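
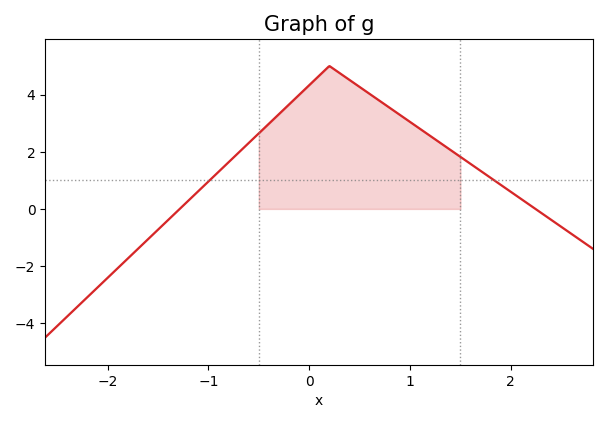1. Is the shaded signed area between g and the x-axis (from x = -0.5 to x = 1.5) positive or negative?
positive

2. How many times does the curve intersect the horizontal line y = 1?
2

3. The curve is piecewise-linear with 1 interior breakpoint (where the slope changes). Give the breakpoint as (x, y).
(0.2, 5)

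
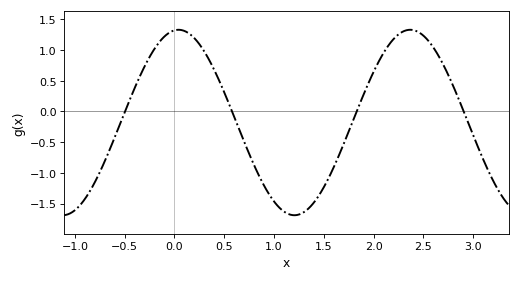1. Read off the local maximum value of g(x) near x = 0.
1.35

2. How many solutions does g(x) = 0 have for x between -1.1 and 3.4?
4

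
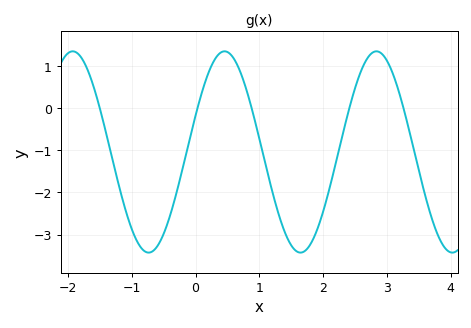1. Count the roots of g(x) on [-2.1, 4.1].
5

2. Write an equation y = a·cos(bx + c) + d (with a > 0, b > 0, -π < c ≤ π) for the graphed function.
y = 2.39cos(2.64x - 1.2) - 1.04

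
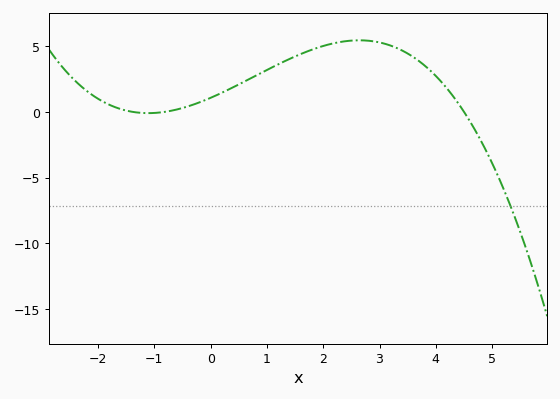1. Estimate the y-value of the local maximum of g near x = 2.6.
5.5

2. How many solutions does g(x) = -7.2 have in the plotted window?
1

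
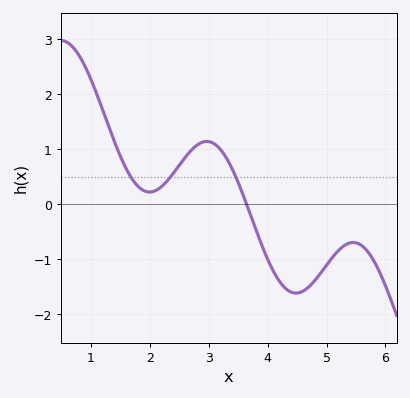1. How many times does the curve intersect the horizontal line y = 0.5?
3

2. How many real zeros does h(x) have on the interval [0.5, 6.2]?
1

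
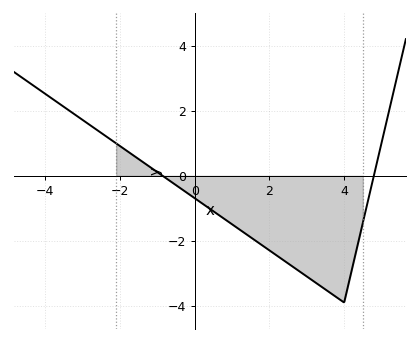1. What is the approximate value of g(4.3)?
-2.43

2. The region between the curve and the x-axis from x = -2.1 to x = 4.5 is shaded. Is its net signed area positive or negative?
negative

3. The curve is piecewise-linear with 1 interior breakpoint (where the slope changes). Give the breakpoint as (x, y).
(4, -3.9)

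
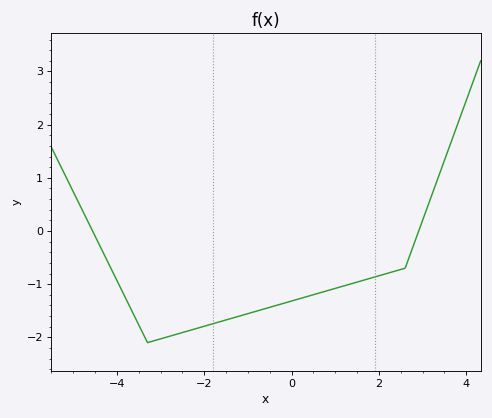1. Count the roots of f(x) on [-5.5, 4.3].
2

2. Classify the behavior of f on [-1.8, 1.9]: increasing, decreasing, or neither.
increasing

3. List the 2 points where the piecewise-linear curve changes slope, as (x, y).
(-3.3, -2.1); (2.6, -0.7)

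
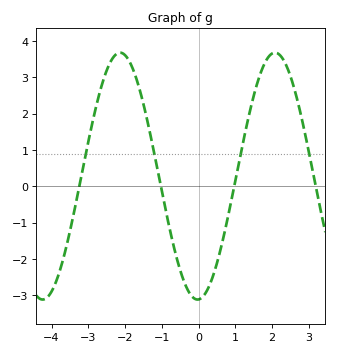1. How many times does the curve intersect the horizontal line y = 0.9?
4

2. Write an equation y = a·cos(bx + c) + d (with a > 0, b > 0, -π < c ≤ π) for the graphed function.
y = 3.4cos(1.5x - 3.1) + 0.28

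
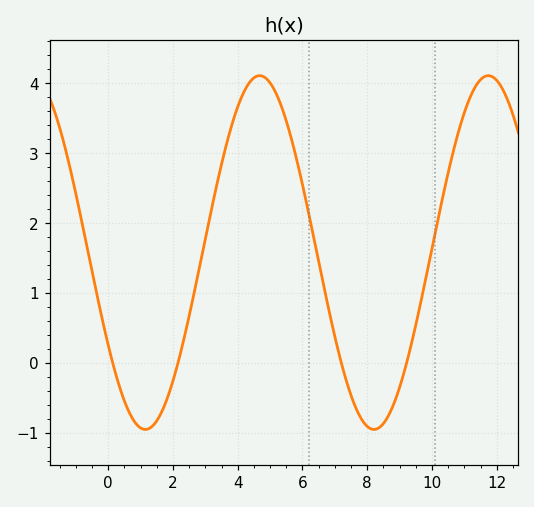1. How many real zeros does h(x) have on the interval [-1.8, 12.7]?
4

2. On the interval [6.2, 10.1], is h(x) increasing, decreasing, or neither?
neither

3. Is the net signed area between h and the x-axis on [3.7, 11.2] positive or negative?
positive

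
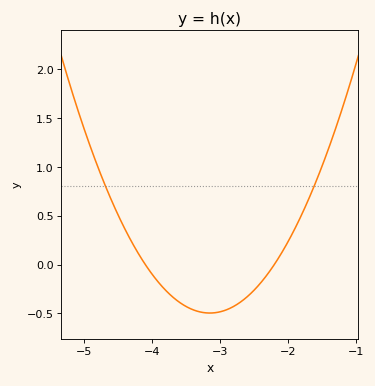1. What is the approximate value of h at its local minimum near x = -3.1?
-0.496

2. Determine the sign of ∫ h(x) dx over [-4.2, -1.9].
negative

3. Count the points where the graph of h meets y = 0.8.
2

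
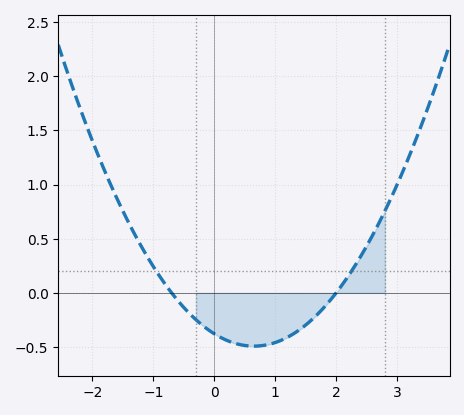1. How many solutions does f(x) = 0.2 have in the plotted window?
2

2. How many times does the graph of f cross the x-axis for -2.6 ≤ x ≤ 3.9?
2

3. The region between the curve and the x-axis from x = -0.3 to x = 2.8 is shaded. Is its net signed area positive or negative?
negative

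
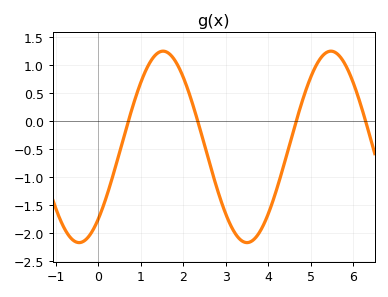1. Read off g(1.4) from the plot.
1.22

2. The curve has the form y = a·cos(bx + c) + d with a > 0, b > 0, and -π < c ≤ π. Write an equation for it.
y = 1.71cos(1.59x - 2.42) - 0.46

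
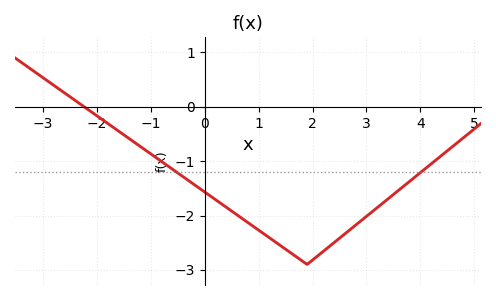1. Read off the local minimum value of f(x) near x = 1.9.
-2.9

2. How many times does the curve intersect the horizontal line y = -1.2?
2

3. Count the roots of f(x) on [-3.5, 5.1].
1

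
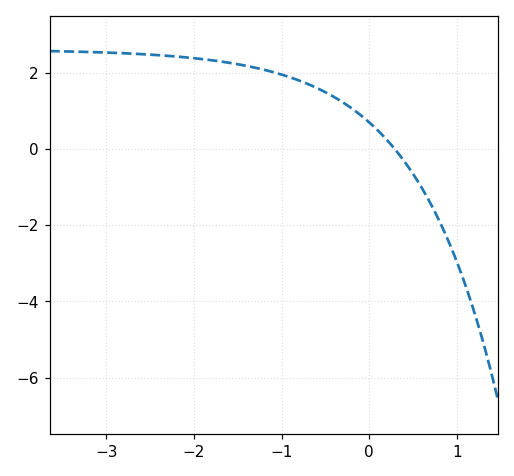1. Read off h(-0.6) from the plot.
1.6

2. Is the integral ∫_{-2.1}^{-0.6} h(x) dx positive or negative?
positive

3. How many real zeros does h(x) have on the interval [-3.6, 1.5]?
1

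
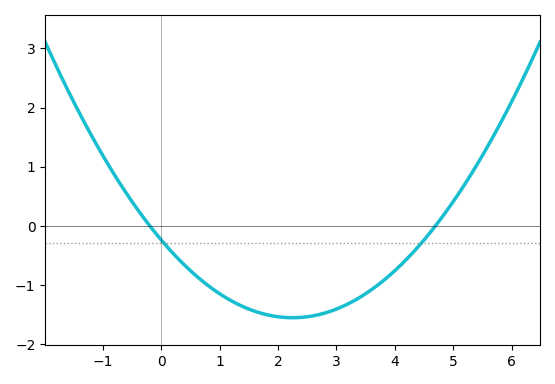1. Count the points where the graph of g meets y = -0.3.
2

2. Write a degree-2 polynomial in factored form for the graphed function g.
y = 0.26(x + 0.2)(x - 4.7)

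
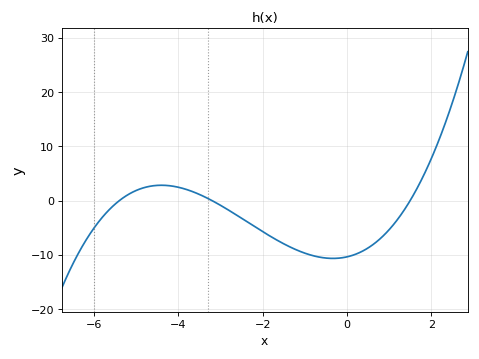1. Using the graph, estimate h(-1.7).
-7.1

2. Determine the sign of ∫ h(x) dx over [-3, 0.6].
negative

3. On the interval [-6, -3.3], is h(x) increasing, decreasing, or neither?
neither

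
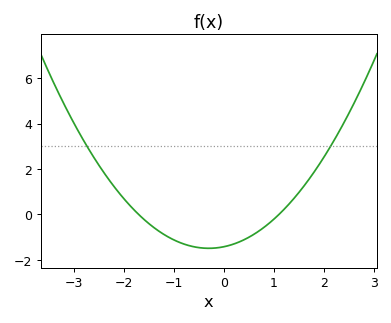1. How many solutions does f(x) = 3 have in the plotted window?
2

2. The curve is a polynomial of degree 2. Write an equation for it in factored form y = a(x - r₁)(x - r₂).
y = 0.76(x + 1.7)(x - 1.1)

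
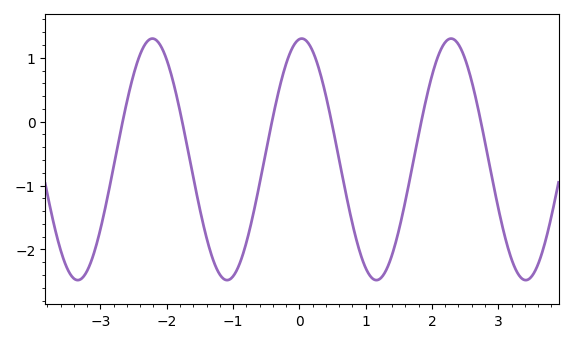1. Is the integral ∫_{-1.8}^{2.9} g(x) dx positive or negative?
negative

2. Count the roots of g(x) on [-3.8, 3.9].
6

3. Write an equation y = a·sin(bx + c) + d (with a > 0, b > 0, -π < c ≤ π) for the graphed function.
y = 1.89sin(2.8x + 1.5) - 0.59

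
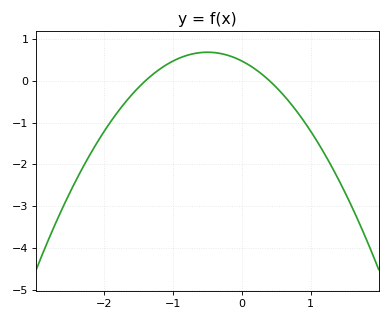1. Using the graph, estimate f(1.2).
-1.7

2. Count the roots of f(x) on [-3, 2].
2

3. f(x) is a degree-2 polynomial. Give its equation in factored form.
y = -0.84(x + 1.4)(x - 0.4)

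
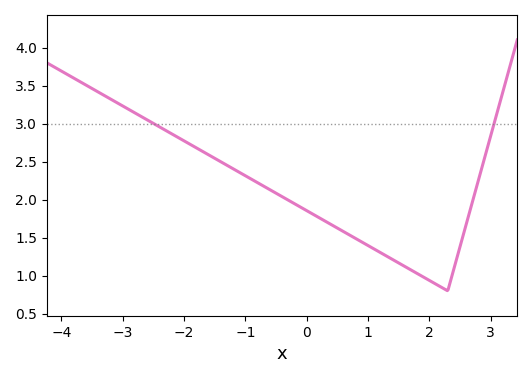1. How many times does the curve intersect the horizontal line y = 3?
2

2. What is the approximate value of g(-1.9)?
2.75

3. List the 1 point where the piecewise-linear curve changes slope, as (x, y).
(2.3, 0.8)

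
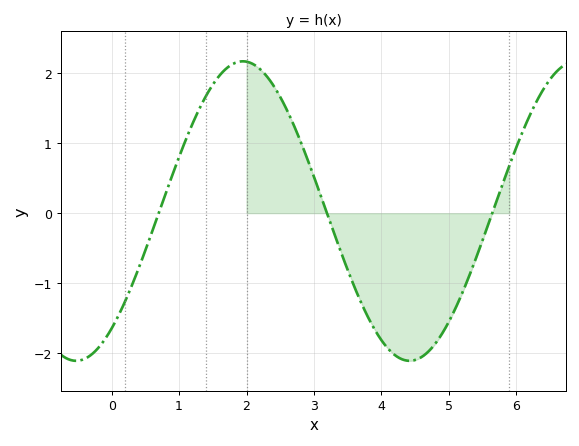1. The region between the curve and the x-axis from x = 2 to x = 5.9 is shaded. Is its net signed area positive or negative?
negative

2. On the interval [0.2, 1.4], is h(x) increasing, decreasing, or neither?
increasing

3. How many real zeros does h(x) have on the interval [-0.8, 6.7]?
3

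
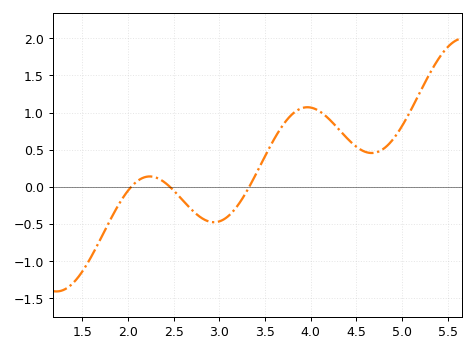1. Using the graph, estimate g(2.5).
-0.05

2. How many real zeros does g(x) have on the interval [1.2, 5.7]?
3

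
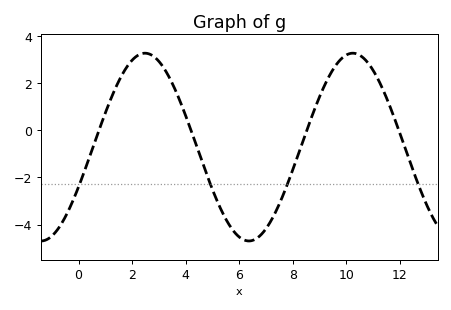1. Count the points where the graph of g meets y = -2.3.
4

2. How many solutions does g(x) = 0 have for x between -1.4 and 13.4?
4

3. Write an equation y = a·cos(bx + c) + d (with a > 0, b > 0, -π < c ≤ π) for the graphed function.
y = 3.99cos(0.81x - 2) - 0.71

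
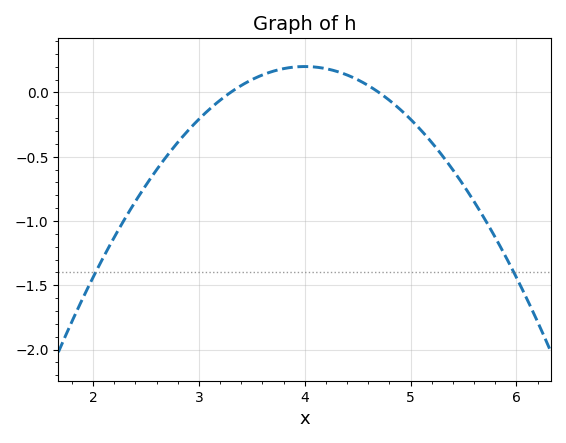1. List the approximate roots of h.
3.3, 4.7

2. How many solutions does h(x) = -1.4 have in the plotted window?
2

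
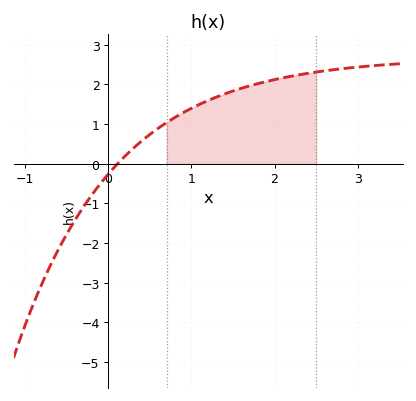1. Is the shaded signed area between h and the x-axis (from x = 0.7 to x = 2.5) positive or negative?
positive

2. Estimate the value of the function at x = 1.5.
1.8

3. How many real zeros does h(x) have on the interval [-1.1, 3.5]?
1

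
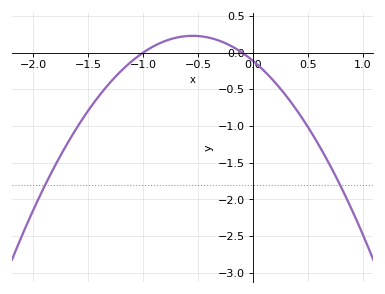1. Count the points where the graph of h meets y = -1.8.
2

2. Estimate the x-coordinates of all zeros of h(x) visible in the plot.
-1, -0.1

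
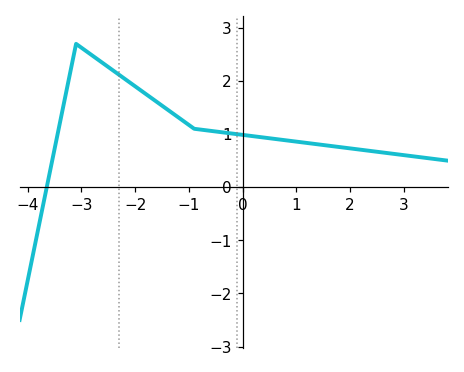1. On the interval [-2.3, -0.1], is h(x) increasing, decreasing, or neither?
decreasing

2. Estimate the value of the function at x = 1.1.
0.846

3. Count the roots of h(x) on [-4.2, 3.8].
1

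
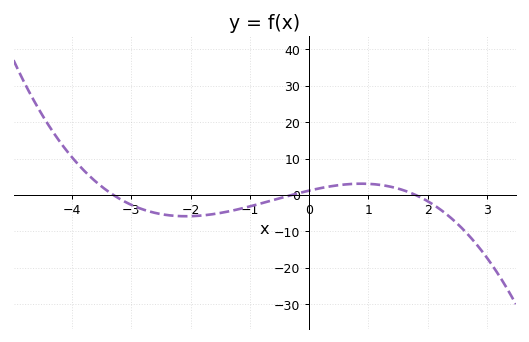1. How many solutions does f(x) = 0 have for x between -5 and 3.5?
3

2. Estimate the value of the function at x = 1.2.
2.79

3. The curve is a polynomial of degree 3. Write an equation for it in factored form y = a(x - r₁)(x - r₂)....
y = -0.69(x + 3.3)(x + 0.3)(x - 1.8)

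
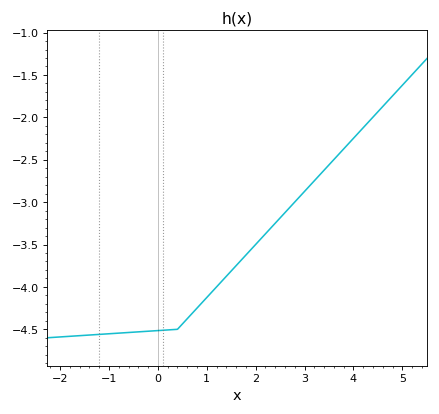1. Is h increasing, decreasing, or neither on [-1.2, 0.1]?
increasing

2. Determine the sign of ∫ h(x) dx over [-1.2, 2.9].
negative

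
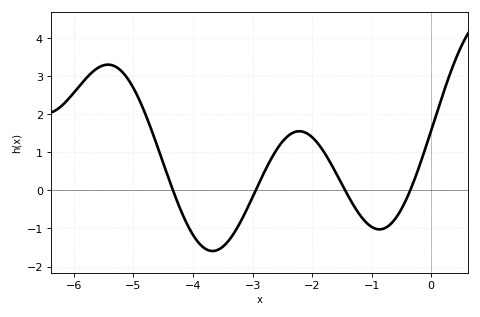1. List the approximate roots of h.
-4.3, -2.9, -1.4, -0.4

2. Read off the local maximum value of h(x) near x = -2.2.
1.6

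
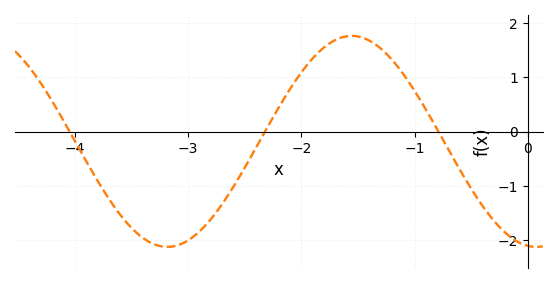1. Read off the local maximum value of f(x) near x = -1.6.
1.8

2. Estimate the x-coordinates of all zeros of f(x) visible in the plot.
-4, -2.3, -0.8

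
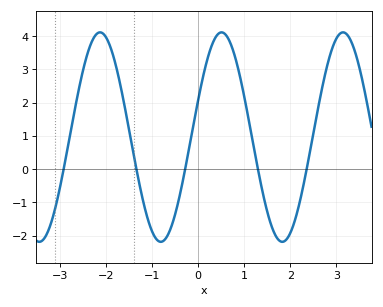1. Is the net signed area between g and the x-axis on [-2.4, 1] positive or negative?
positive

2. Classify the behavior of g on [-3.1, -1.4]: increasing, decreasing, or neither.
neither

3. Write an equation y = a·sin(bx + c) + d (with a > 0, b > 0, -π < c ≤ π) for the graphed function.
y = 3.15sin(2.38x + 0.362) + 0.96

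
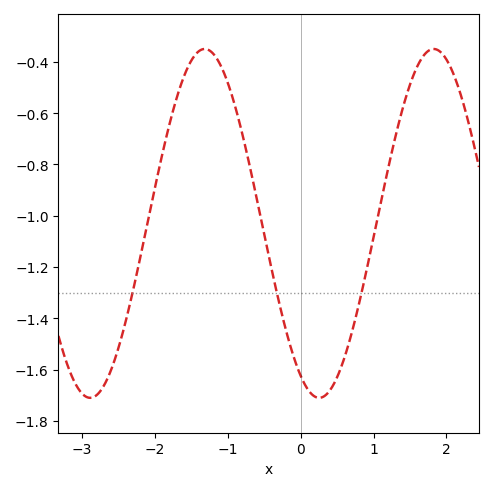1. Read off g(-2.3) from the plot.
-1.29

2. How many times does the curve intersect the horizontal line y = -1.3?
3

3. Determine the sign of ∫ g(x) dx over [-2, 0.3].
negative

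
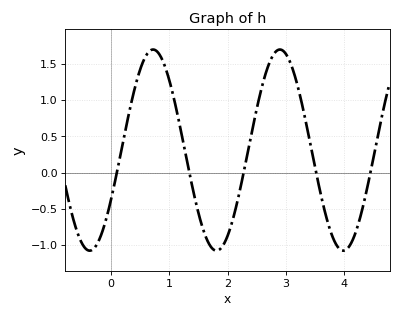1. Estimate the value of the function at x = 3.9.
-1.05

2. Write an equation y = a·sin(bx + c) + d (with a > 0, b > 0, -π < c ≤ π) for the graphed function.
y = 1.39sin(2.9x - 0.51) + 0.31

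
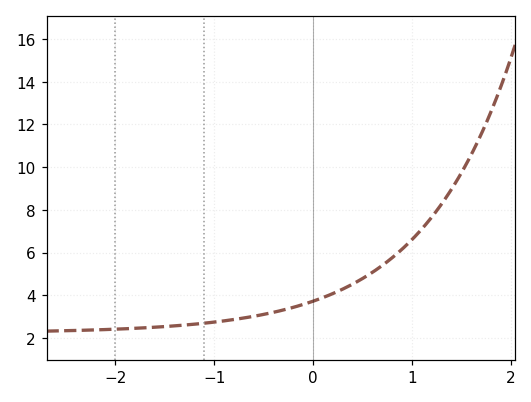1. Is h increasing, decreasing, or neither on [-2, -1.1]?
increasing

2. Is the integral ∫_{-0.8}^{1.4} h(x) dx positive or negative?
positive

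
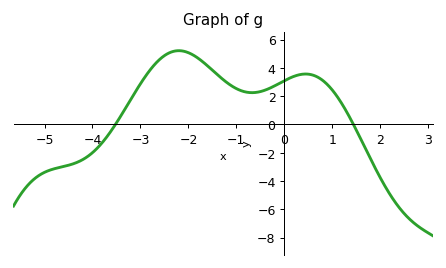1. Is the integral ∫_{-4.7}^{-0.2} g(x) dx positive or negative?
positive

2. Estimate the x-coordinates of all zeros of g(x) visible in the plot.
-3.6, 1.4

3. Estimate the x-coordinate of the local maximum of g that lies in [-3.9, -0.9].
-2.2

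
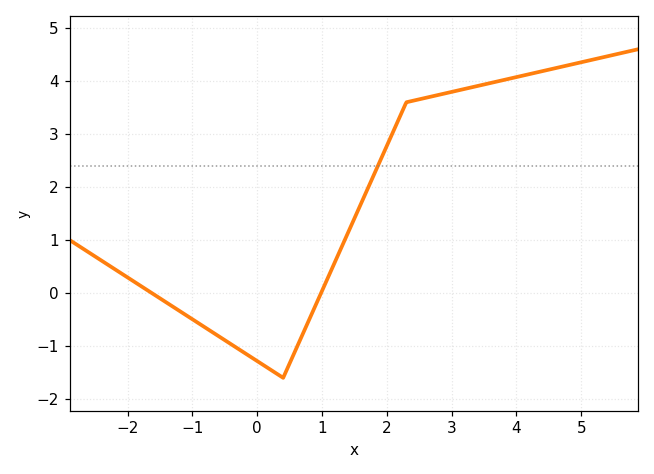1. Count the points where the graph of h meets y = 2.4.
1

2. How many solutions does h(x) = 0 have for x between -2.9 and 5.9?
2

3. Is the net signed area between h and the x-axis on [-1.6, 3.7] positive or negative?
positive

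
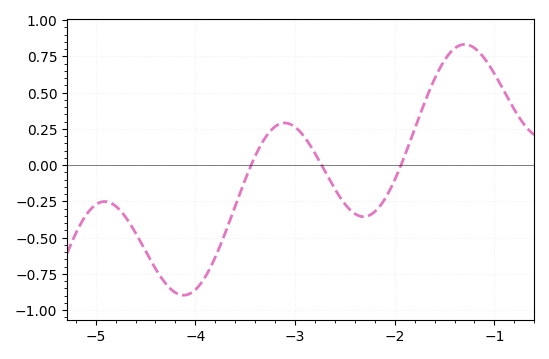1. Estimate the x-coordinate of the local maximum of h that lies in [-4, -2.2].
-3.1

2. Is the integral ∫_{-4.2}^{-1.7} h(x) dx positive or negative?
negative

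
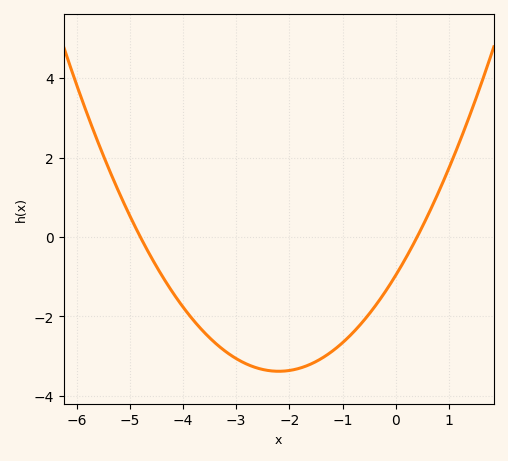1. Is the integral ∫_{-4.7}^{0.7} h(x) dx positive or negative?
negative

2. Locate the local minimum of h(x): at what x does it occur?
-2.2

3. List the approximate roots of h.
-4.8, 0.4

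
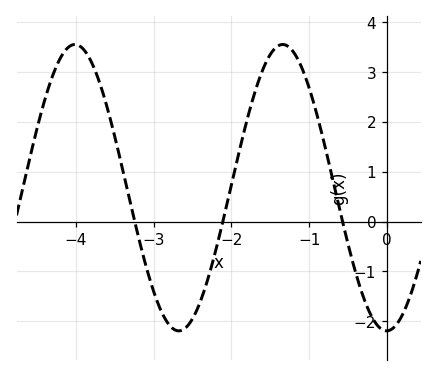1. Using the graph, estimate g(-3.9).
3.4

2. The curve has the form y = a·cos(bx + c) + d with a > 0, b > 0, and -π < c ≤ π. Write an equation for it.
y = 2.87cos(2.4x - 3.1) + 0.68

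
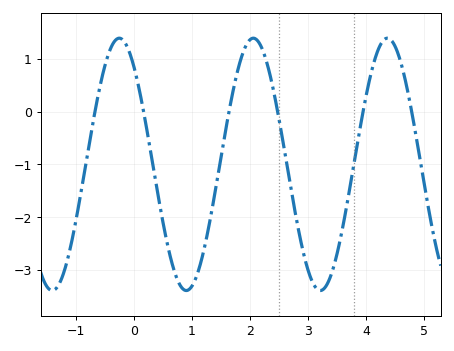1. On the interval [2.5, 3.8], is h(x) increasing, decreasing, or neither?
neither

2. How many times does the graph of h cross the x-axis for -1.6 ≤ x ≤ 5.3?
6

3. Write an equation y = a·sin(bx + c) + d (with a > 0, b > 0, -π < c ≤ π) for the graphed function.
y = 2.39sin(2.7x + 2.2) - 1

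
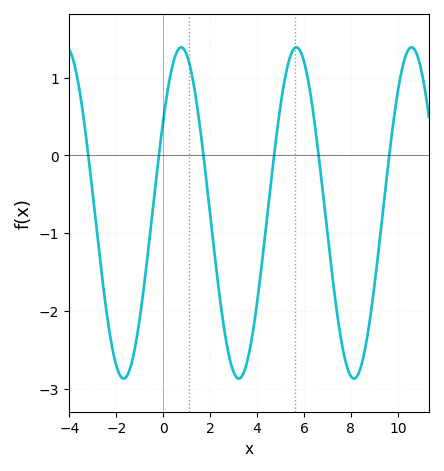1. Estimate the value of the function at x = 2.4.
-1.8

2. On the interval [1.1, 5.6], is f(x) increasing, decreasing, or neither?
neither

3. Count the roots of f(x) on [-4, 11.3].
6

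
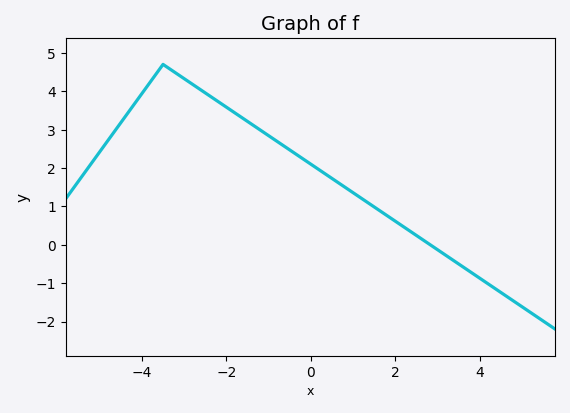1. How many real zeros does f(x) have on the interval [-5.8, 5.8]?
1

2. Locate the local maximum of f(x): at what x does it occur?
-3.5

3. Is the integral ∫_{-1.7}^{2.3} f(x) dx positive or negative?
positive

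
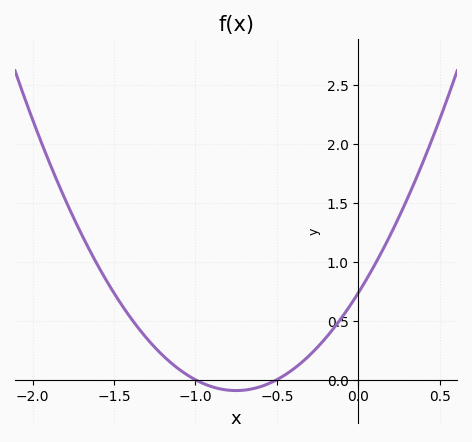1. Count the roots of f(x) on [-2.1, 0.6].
2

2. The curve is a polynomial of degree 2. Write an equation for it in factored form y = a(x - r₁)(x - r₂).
y = 1.47(x + 1)(x + 0.5)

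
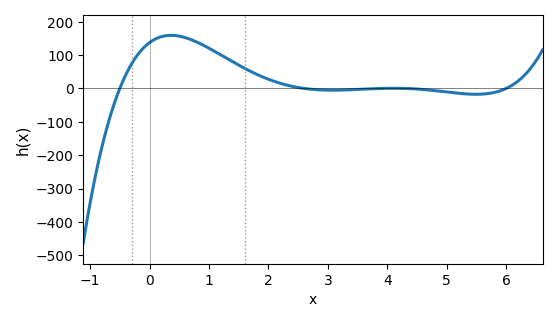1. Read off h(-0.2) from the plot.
101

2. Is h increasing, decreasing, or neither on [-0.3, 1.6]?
neither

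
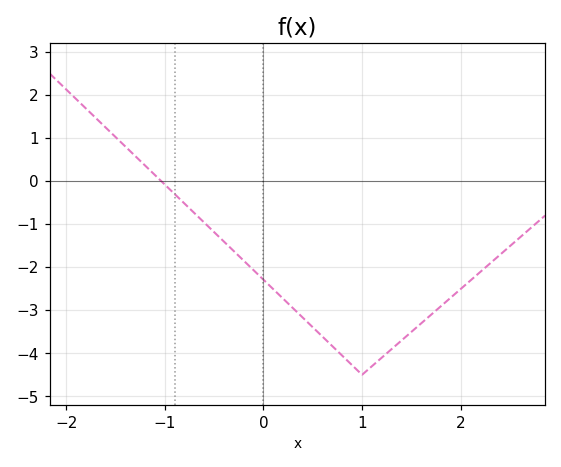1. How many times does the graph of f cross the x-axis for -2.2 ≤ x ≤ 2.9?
1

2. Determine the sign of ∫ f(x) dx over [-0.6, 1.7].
negative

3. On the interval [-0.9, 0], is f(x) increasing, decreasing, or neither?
decreasing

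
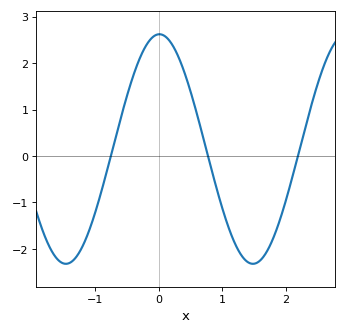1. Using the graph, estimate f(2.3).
0.593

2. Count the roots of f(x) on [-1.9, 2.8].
3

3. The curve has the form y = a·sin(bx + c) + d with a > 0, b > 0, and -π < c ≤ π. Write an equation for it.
y = 2.47sin(2.14x + 1.54) + 0.15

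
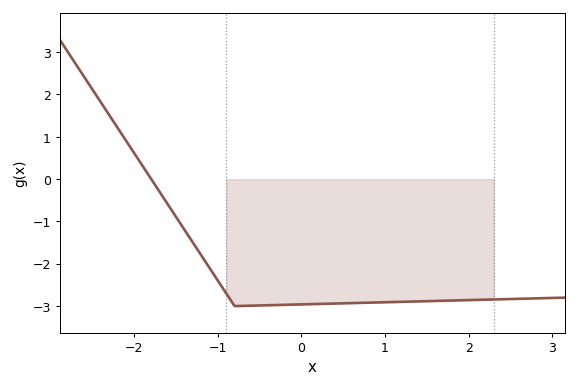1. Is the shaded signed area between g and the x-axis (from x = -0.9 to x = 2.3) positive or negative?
negative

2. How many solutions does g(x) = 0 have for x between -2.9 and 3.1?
1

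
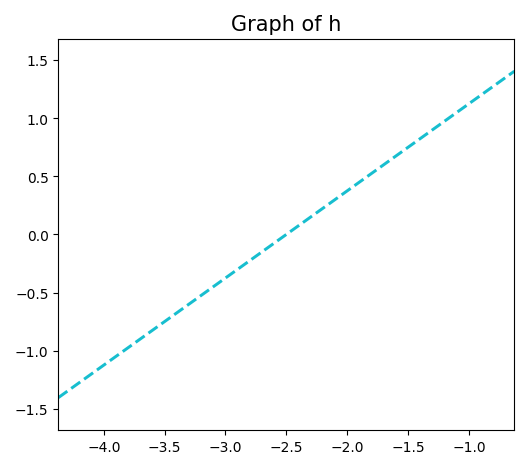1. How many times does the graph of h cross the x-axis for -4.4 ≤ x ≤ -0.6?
1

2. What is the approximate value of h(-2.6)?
-0.075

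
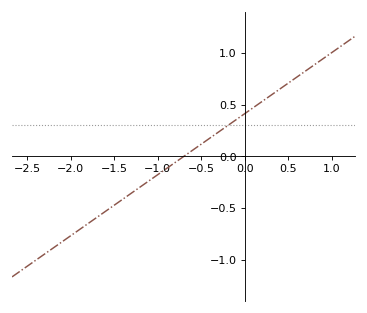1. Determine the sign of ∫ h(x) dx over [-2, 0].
negative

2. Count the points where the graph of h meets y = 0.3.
1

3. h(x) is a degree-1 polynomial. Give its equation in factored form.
y = 0.59(x + 0.7)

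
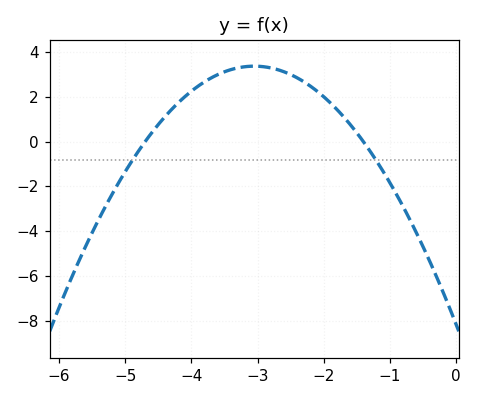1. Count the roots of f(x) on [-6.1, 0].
2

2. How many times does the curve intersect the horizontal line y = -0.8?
2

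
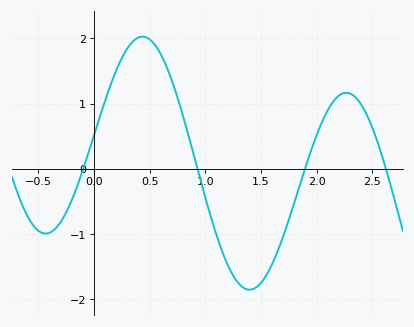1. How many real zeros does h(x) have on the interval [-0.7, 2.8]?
4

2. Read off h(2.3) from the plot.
1.2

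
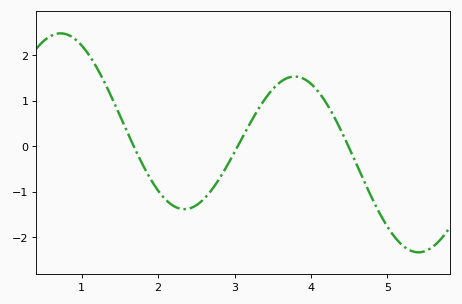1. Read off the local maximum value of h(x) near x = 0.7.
2.48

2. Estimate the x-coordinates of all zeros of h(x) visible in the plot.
1.68, 3.04, 4.49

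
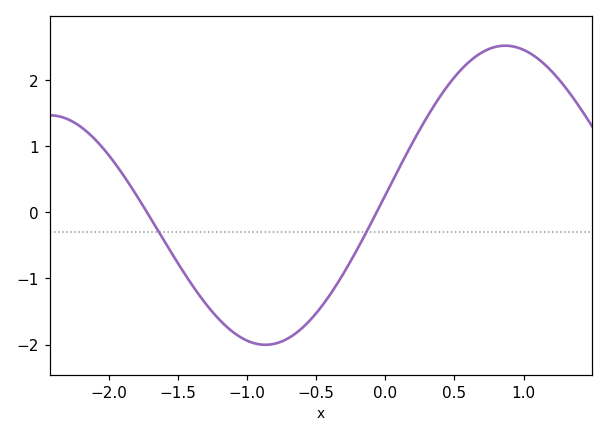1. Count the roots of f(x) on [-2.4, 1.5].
2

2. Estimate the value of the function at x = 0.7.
2.4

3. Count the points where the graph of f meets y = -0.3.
2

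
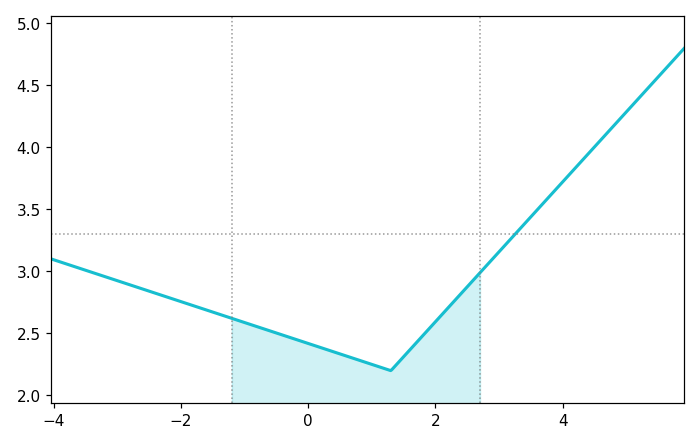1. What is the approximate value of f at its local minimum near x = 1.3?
2.2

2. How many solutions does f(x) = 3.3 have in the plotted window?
1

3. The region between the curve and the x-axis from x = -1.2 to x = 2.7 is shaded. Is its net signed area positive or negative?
positive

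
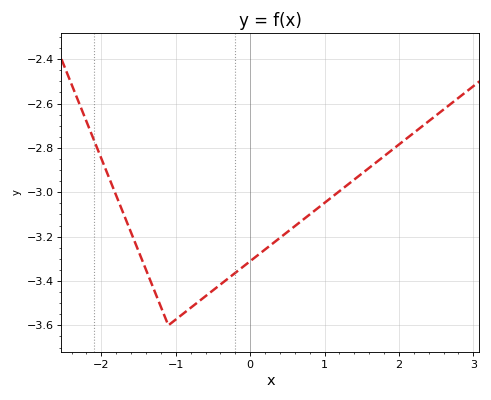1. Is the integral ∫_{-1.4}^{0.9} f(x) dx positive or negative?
negative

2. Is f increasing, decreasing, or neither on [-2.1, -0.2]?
neither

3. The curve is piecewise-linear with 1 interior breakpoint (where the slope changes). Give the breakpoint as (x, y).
(-1.1, -3.6)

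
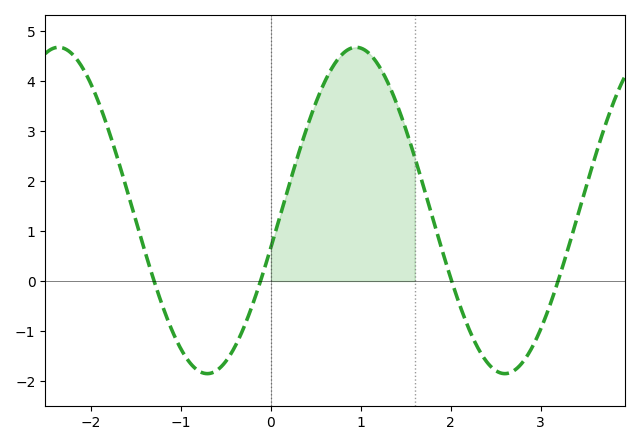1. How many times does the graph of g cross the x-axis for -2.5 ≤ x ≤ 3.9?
4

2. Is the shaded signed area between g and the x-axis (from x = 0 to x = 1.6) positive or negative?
positive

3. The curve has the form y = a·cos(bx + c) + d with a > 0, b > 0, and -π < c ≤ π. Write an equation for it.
y = 3.26cos(1.9x - 1.8) + 1.41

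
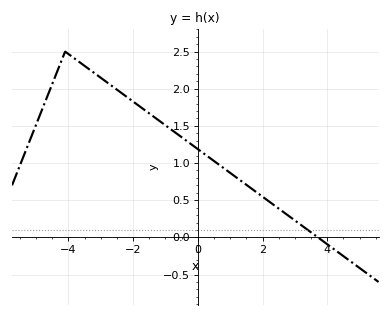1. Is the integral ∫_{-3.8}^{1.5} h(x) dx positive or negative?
positive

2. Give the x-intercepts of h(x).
3.71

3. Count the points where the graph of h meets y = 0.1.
1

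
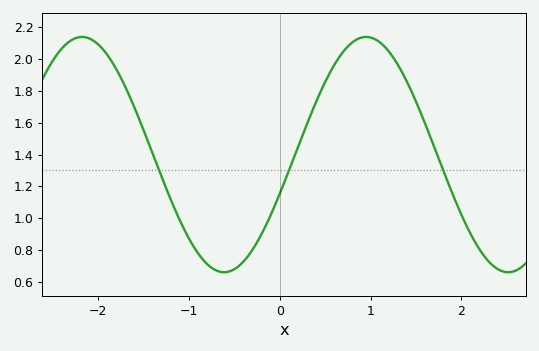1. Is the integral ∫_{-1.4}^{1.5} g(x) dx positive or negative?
positive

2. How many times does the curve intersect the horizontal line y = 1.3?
3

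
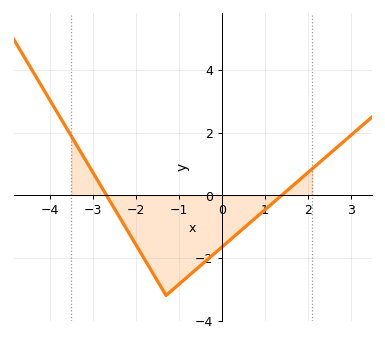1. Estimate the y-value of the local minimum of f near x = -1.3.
-3.2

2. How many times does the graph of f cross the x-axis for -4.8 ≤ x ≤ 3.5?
2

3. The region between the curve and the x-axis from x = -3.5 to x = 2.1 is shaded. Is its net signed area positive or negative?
negative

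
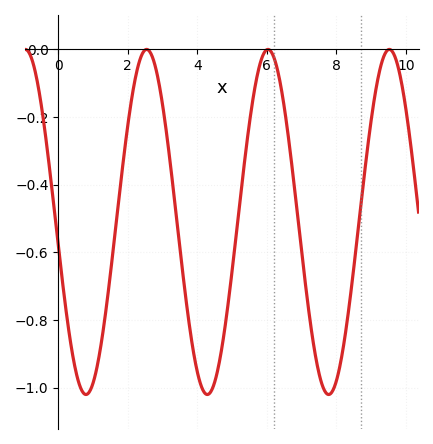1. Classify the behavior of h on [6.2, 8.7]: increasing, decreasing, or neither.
neither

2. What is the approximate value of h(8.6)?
-0.56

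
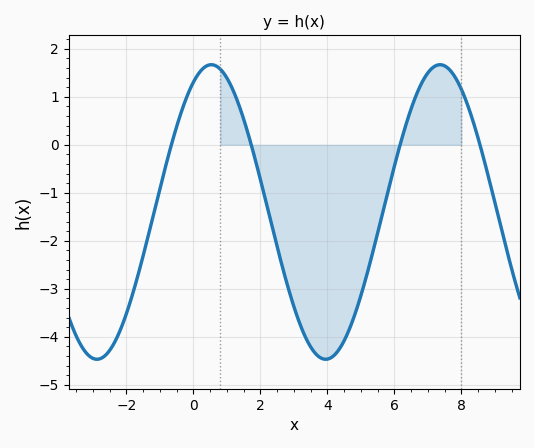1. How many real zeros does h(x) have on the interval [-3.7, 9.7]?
4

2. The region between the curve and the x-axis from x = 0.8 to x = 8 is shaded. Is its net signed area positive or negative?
negative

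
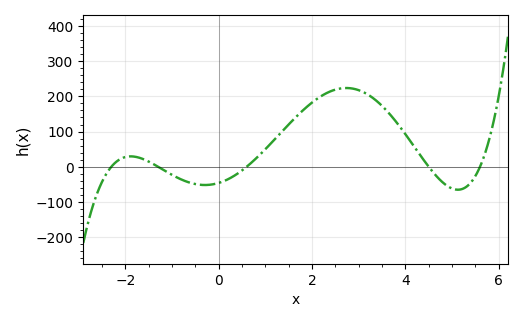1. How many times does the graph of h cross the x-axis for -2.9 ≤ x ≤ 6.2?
5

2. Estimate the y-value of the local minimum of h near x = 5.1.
-70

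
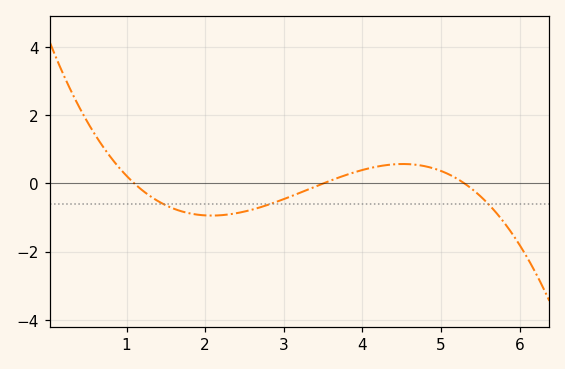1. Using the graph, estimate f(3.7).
0.175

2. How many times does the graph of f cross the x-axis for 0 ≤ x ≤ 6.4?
3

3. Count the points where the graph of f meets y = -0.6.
3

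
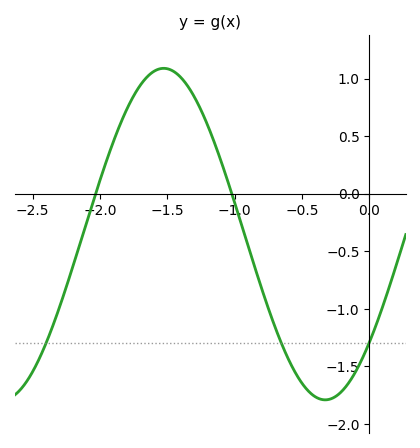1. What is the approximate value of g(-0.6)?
-1.44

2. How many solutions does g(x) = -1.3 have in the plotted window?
3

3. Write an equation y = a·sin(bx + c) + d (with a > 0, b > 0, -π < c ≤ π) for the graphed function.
y = 1.44sin(2.62x - 0.712) - 0.35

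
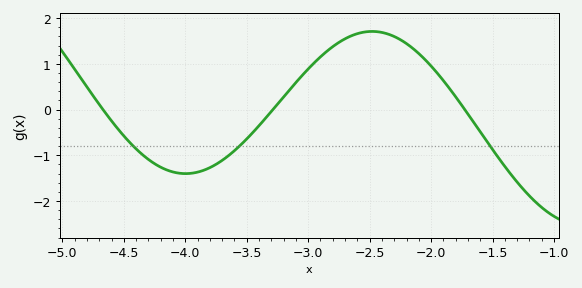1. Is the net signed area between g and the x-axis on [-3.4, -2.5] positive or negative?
positive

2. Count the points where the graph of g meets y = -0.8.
3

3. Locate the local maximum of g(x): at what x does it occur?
-2.48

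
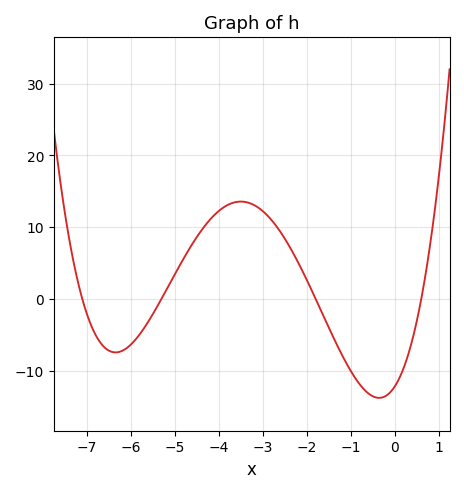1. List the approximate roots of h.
-7.2, -5.2, -1.8, 0.6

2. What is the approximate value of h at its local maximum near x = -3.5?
14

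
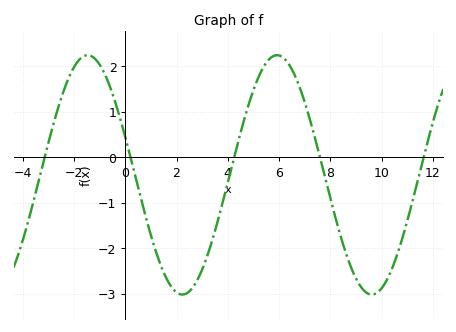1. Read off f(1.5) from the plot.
-2.54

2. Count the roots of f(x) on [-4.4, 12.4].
5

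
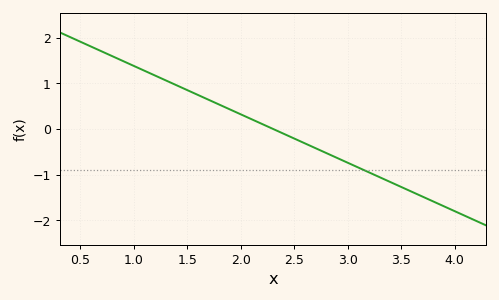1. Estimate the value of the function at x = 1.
1.4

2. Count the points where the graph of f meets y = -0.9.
1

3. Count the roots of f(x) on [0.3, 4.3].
1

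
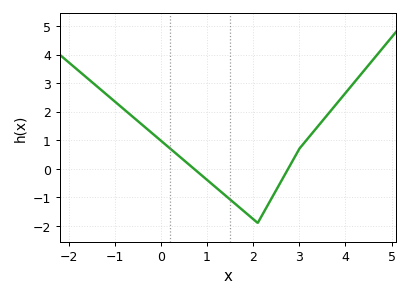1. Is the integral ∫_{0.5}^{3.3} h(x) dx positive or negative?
negative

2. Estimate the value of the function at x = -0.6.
1.81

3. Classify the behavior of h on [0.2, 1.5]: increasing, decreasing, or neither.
decreasing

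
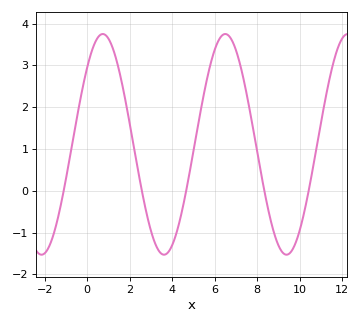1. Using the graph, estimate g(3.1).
-1.1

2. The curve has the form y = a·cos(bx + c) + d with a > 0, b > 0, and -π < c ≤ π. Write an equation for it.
y = 2.64cos(1.1x - 0.8) + 1.11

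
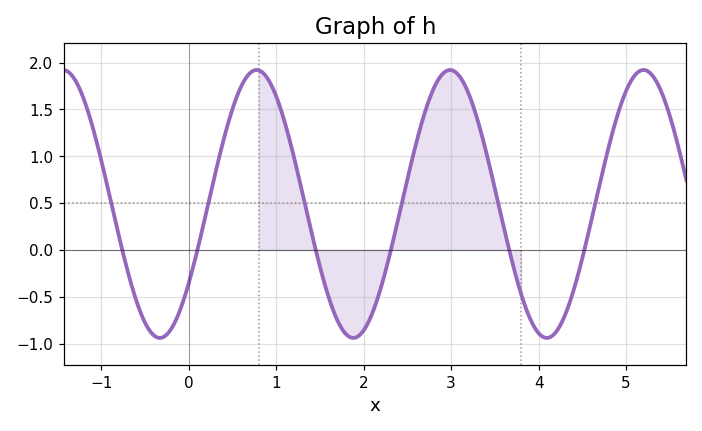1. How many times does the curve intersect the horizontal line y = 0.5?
6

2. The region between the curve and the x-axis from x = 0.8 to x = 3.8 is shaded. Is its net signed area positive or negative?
positive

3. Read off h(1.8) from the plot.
-0.9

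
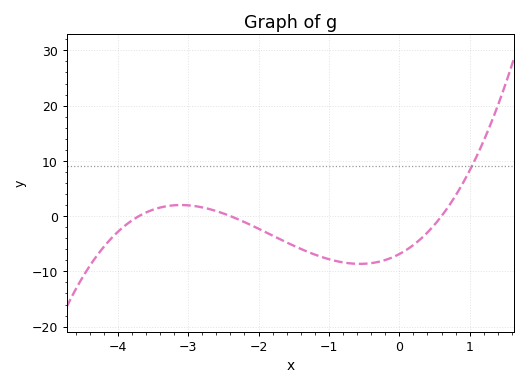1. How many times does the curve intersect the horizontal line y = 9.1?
1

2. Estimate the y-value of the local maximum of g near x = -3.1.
2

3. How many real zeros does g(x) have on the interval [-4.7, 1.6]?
3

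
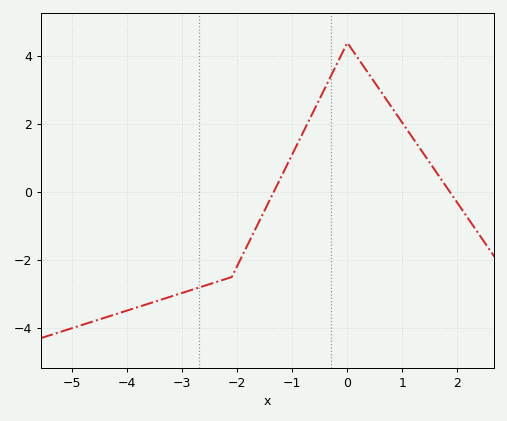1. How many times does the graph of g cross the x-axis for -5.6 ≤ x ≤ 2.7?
2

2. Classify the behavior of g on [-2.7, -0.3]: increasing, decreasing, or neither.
increasing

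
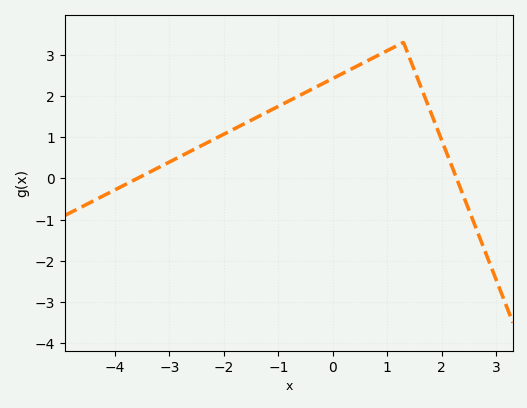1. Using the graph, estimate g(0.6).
2.8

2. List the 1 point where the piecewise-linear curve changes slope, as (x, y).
(1.3, 3.3)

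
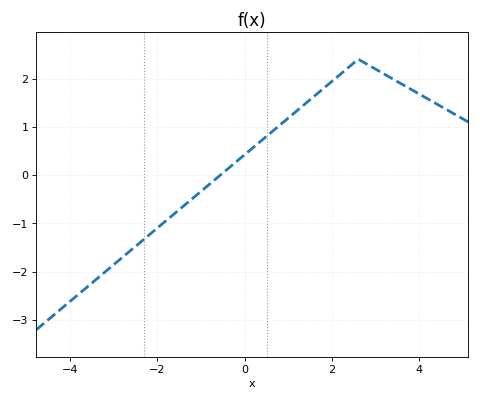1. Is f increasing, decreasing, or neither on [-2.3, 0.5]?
increasing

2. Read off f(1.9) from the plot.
1.9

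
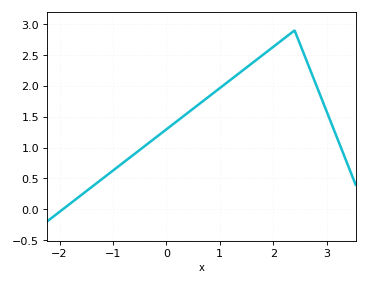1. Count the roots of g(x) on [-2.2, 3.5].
1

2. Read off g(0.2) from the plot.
1.43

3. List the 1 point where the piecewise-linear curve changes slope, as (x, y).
(2.4, 2.9)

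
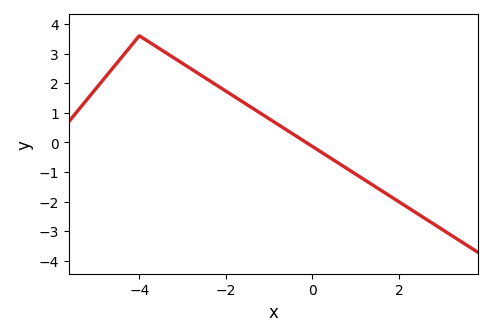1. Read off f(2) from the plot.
-2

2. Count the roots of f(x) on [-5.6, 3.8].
1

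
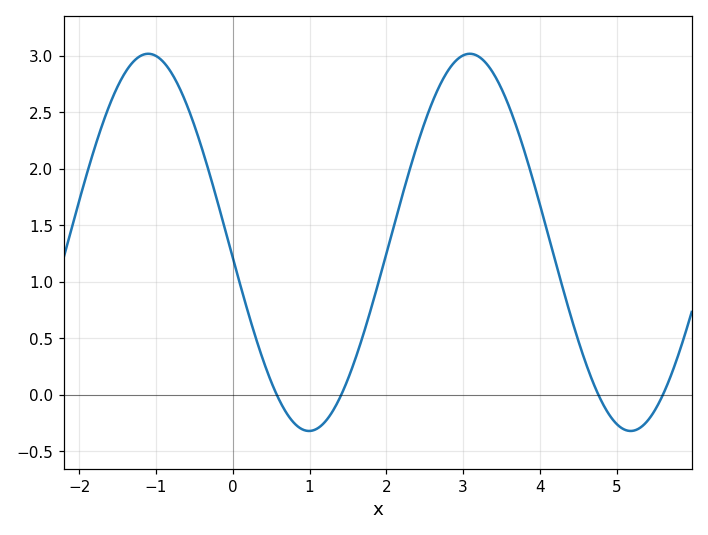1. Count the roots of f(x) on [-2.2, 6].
4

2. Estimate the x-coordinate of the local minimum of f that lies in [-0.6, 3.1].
1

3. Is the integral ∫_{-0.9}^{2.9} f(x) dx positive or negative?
positive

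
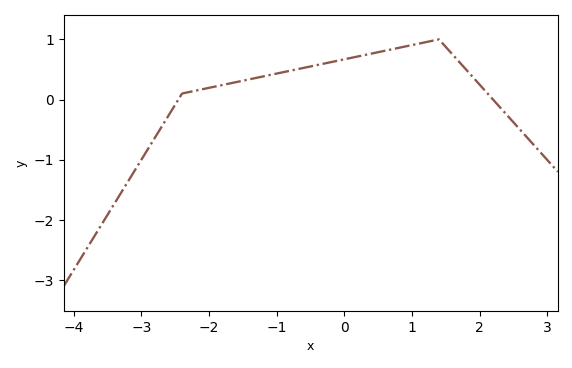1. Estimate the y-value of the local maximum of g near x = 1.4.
1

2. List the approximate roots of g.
-2.5, 2.2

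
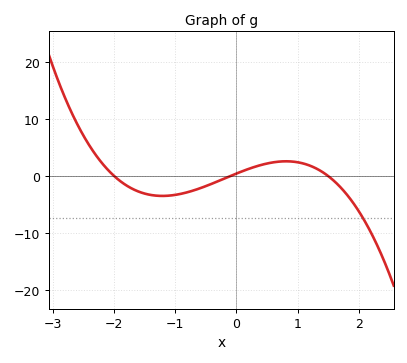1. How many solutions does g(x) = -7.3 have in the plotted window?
1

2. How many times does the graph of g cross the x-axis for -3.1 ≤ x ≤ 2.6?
3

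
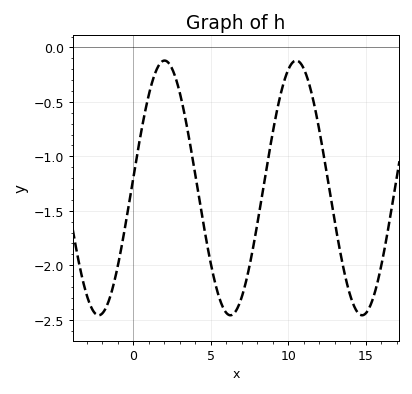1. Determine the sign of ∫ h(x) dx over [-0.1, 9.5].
negative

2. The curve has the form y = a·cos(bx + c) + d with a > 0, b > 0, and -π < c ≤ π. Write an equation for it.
y = 1.17cos(0.74x - 1.49) - 1.29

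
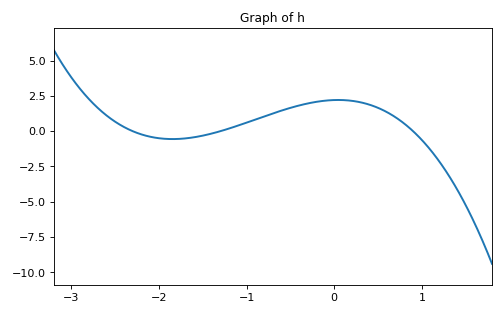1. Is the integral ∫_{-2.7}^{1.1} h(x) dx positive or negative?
positive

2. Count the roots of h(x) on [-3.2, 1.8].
3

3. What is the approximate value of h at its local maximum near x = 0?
2.21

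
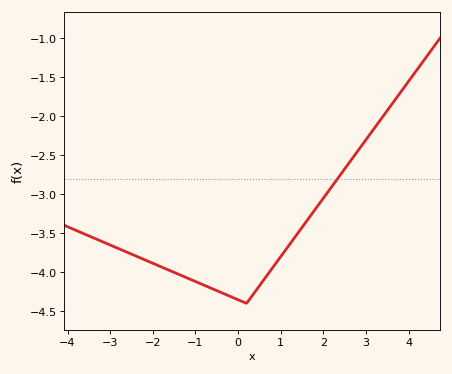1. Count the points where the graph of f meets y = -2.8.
1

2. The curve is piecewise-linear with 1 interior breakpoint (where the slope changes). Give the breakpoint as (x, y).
(0.2, -4.4)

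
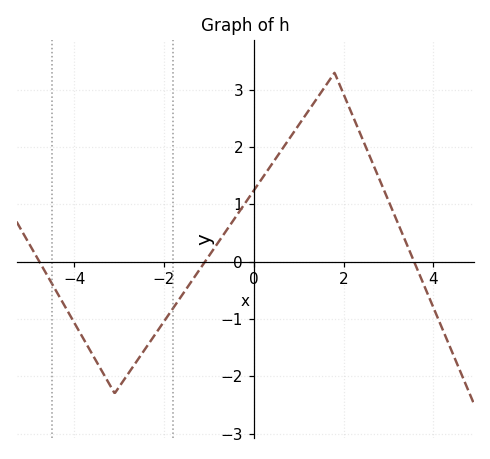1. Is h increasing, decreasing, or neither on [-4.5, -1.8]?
neither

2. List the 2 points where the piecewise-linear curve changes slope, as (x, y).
(-3.1, -2.3); (1.8, 3.3)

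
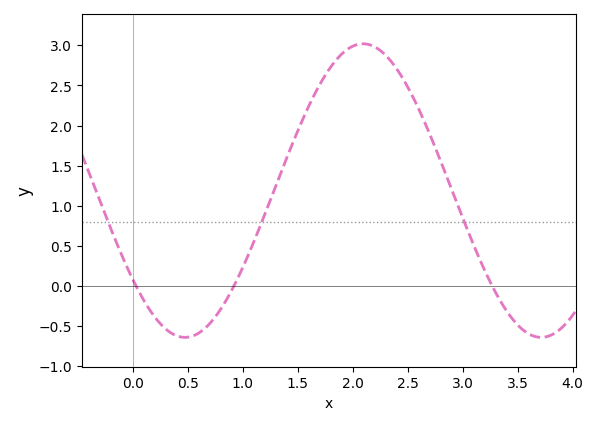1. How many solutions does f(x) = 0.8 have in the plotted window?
3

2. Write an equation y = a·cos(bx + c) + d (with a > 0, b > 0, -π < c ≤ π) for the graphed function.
y = 1.83cos(1.94x + 2.22) + 1.19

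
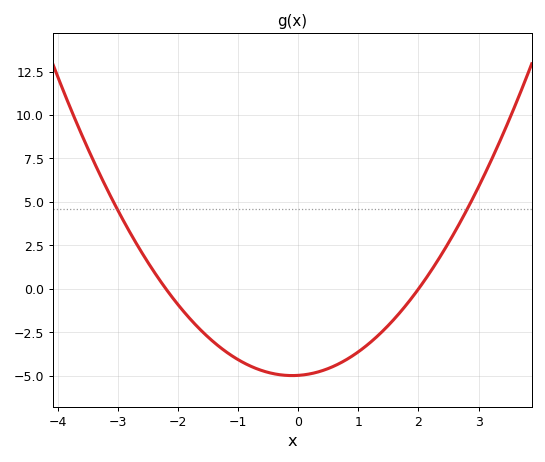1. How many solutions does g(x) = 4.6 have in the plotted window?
2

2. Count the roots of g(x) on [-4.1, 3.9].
2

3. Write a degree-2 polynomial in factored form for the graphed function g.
y = 1.13(x + 2.2)(x - 2)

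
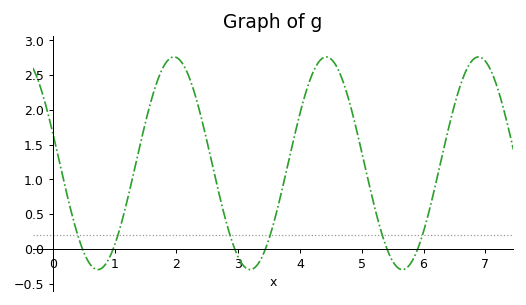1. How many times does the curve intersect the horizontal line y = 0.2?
6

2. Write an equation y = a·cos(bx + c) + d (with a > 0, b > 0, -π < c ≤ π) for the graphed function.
y = 1.53cos(2.5x + 1.3) + 1.23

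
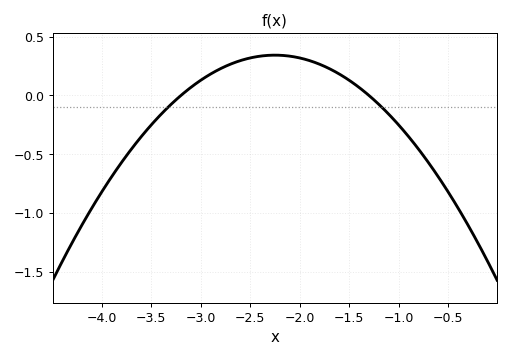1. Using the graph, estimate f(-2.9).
0.2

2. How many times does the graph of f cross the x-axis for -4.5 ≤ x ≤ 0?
2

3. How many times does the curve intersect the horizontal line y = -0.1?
2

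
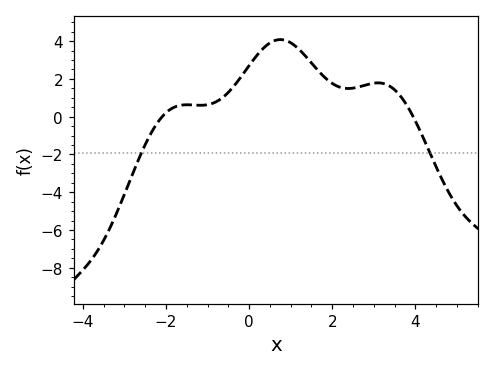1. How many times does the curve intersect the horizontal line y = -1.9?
2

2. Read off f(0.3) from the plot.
3.53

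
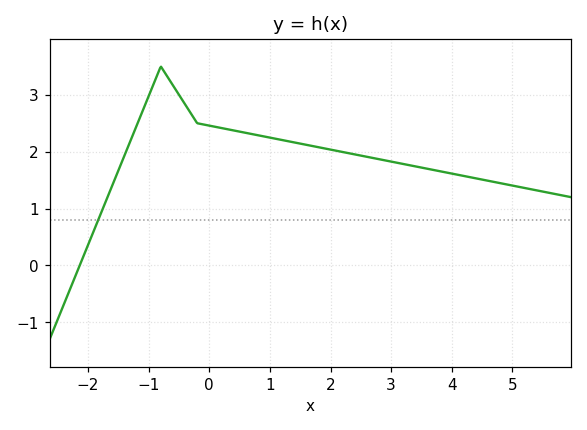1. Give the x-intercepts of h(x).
-2.2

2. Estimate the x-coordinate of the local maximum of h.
-0.8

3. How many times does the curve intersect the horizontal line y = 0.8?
1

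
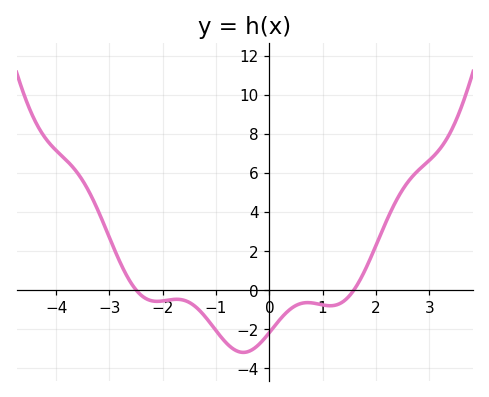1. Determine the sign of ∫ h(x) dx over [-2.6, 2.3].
negative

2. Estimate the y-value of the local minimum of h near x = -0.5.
-3.19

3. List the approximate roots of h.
-2.5, 1.58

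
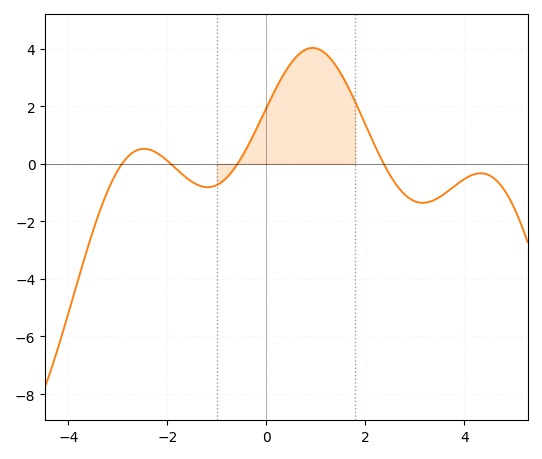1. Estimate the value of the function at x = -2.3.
0.454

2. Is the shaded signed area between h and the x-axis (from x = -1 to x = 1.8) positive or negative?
positive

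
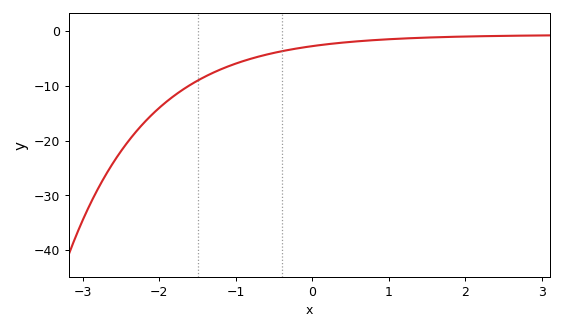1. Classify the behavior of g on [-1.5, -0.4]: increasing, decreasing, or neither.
increasing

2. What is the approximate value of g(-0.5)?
-4.04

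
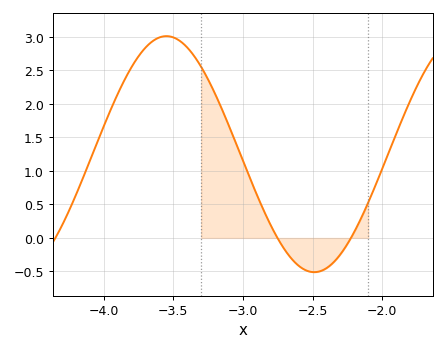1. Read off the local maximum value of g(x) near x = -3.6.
3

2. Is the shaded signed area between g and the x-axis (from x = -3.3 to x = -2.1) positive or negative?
positive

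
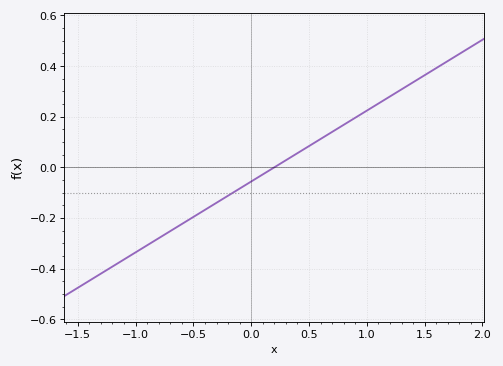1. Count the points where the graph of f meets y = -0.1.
1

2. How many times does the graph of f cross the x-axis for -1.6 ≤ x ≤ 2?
1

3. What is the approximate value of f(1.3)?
0.308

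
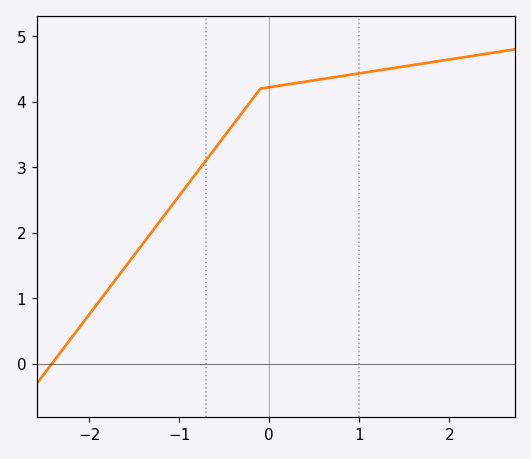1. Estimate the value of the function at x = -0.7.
3.11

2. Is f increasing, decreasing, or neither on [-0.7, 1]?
increasing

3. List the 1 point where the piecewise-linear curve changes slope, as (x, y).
(-0.1, 4.2)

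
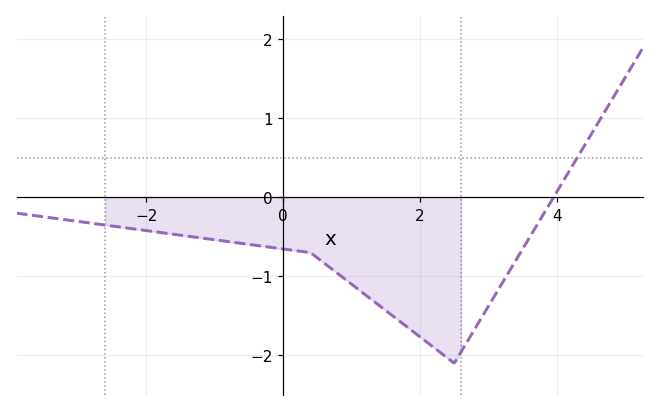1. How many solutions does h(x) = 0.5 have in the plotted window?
1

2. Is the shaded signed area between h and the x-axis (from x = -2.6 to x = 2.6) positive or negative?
negative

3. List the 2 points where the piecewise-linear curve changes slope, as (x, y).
(0.4, -0.7); (2.5, -2.1)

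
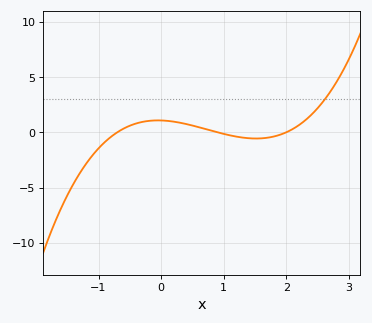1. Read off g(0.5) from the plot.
0.5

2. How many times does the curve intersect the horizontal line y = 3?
1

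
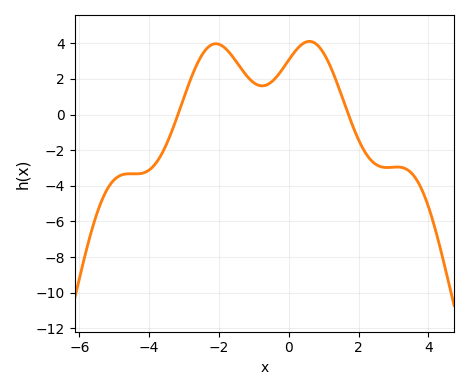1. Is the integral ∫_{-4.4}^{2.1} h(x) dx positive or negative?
positive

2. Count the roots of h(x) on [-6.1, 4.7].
2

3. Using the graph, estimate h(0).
3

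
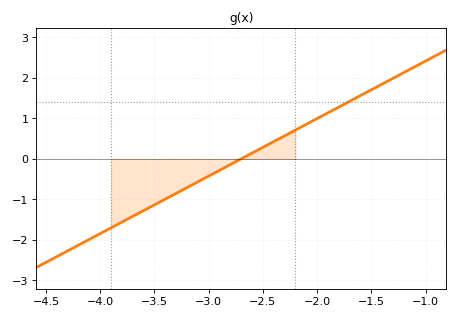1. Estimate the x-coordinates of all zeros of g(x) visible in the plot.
-2.7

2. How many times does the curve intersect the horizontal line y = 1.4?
1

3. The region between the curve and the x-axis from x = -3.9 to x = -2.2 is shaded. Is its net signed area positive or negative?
negative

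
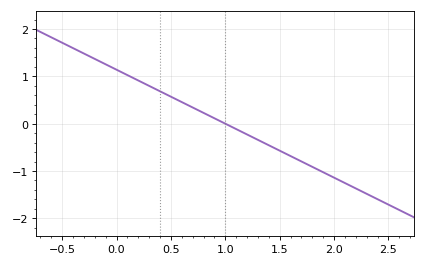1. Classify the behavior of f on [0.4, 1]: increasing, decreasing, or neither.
decreasing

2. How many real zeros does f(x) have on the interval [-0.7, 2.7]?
1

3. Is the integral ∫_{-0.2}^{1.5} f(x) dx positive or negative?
positive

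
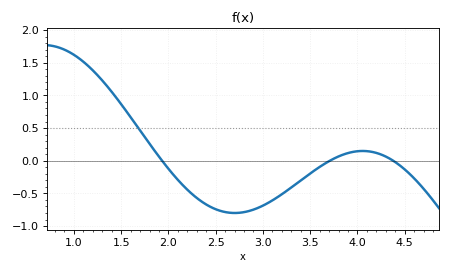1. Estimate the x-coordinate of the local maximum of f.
4.1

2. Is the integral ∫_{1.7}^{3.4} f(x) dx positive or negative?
negative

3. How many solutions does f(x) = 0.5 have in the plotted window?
1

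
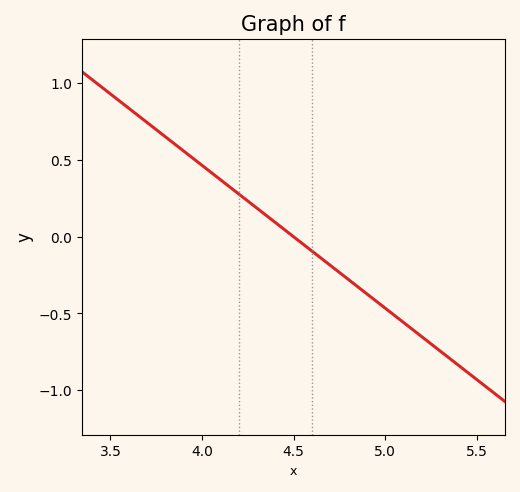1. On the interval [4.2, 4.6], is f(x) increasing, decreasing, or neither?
decreasing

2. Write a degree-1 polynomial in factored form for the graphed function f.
y = -0.93(x - 4.5)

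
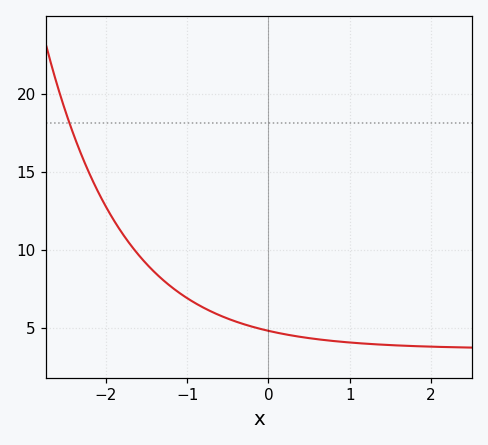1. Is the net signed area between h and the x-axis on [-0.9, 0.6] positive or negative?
positive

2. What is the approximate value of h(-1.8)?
11.1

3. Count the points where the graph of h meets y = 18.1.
1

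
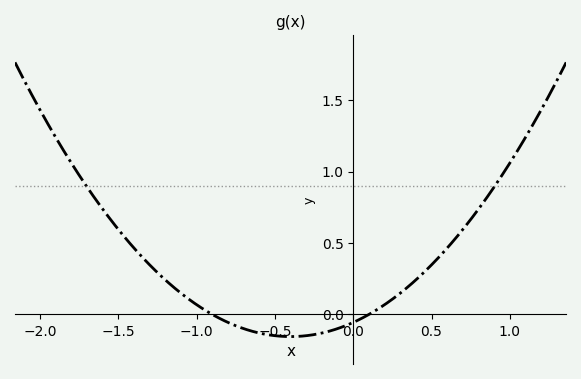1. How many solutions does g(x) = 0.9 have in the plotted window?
2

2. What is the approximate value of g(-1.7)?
0.9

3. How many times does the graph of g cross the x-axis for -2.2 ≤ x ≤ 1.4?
2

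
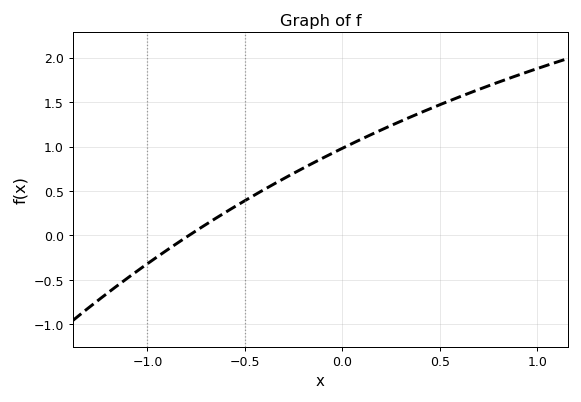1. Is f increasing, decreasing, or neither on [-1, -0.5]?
increasing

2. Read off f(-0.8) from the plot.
-0.019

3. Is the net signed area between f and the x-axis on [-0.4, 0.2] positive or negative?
positive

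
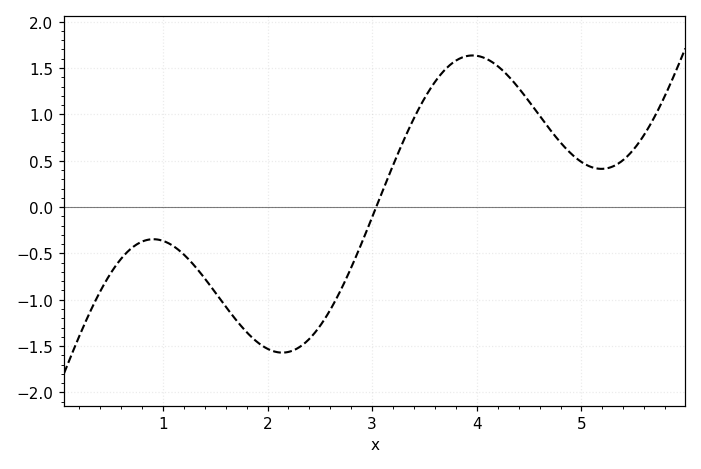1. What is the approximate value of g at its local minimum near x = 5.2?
0.4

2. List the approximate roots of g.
3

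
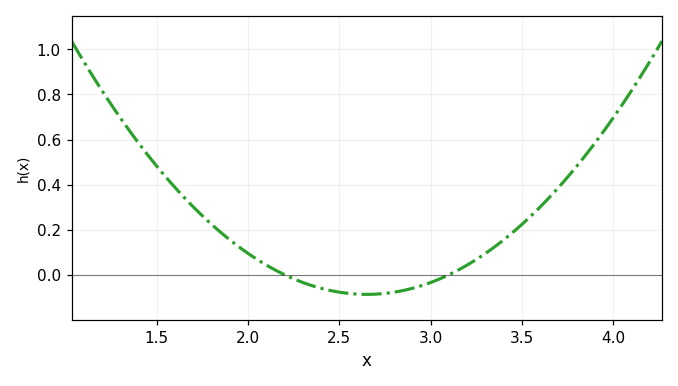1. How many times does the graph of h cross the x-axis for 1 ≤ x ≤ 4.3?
2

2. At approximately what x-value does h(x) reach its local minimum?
2.65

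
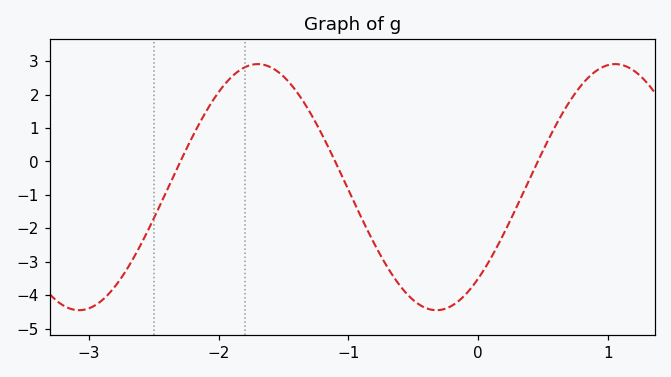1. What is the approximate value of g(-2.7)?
-3.2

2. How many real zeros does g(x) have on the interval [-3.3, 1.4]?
3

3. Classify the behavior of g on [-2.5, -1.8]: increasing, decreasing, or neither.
increasing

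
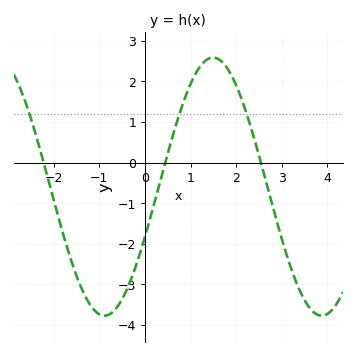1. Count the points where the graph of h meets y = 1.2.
3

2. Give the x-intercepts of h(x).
-2.22, 0.445, 2.54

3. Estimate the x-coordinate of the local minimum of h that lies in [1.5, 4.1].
3.87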